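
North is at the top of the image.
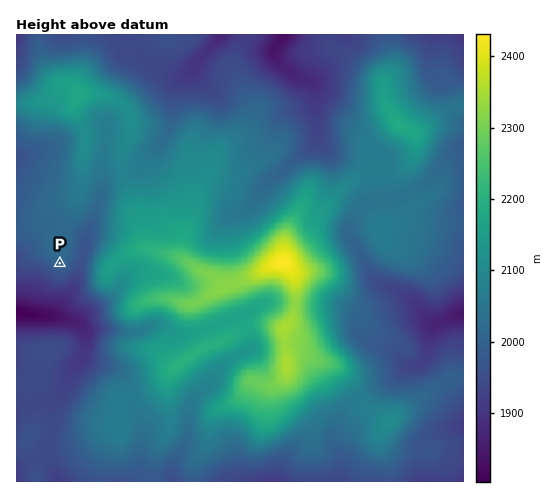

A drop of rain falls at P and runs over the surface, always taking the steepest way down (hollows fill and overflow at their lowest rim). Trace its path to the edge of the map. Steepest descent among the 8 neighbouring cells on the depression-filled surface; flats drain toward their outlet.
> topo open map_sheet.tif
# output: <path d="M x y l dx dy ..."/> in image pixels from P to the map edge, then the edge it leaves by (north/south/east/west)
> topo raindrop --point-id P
<path d="M60 263l0 40-4 6-7 7-13 0-1-1-7 0-1-2-7 0-3-1"/>
exit: west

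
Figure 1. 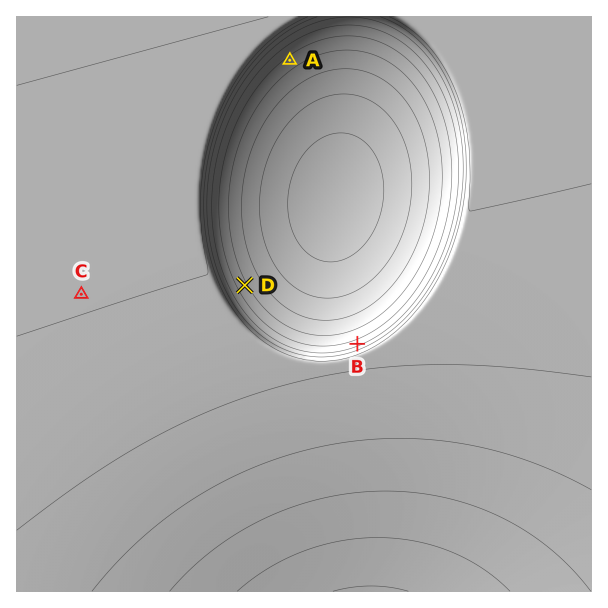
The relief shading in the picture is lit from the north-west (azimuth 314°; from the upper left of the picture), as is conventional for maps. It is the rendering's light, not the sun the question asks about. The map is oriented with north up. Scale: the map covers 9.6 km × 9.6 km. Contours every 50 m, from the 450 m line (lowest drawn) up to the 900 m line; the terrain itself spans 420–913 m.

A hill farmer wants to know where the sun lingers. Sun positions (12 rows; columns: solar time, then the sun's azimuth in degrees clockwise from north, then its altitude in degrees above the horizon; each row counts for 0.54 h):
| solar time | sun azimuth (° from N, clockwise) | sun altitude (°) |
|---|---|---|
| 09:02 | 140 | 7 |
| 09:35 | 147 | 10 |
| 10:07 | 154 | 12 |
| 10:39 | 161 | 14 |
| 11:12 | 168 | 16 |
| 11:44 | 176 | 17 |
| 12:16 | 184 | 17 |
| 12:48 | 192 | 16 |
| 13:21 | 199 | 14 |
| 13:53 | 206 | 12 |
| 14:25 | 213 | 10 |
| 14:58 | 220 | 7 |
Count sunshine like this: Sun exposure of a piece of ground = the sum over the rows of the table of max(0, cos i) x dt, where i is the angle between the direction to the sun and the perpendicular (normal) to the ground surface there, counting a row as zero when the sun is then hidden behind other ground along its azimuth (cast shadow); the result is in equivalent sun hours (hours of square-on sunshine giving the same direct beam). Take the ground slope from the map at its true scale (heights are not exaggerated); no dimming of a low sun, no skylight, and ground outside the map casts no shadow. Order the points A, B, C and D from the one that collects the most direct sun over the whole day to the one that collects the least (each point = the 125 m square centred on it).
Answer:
A > C > D > B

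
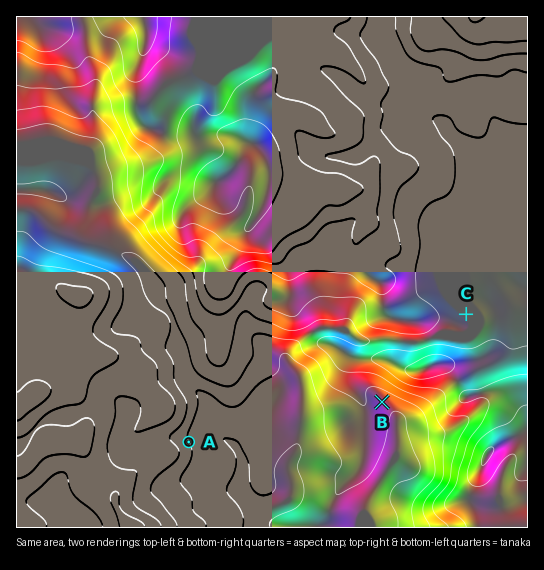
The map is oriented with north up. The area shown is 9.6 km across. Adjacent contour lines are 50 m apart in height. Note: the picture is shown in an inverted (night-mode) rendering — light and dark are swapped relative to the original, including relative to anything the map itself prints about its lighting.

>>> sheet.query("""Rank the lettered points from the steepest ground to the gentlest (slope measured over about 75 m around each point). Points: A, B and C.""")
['A', 'B', 'C']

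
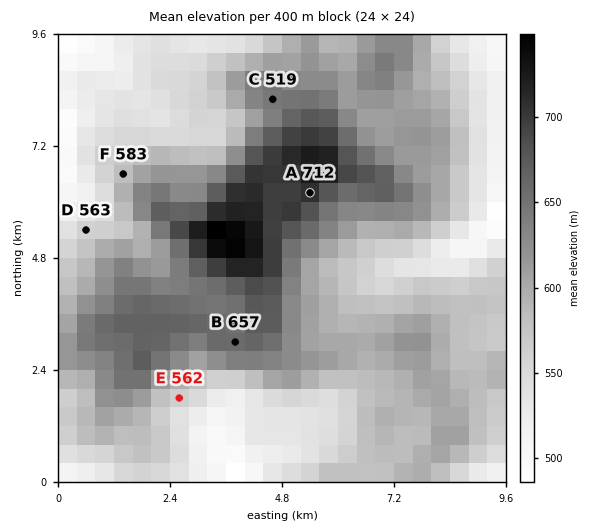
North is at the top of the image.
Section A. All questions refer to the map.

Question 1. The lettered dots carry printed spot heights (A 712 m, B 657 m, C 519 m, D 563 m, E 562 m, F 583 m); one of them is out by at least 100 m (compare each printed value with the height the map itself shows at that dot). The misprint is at C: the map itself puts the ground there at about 644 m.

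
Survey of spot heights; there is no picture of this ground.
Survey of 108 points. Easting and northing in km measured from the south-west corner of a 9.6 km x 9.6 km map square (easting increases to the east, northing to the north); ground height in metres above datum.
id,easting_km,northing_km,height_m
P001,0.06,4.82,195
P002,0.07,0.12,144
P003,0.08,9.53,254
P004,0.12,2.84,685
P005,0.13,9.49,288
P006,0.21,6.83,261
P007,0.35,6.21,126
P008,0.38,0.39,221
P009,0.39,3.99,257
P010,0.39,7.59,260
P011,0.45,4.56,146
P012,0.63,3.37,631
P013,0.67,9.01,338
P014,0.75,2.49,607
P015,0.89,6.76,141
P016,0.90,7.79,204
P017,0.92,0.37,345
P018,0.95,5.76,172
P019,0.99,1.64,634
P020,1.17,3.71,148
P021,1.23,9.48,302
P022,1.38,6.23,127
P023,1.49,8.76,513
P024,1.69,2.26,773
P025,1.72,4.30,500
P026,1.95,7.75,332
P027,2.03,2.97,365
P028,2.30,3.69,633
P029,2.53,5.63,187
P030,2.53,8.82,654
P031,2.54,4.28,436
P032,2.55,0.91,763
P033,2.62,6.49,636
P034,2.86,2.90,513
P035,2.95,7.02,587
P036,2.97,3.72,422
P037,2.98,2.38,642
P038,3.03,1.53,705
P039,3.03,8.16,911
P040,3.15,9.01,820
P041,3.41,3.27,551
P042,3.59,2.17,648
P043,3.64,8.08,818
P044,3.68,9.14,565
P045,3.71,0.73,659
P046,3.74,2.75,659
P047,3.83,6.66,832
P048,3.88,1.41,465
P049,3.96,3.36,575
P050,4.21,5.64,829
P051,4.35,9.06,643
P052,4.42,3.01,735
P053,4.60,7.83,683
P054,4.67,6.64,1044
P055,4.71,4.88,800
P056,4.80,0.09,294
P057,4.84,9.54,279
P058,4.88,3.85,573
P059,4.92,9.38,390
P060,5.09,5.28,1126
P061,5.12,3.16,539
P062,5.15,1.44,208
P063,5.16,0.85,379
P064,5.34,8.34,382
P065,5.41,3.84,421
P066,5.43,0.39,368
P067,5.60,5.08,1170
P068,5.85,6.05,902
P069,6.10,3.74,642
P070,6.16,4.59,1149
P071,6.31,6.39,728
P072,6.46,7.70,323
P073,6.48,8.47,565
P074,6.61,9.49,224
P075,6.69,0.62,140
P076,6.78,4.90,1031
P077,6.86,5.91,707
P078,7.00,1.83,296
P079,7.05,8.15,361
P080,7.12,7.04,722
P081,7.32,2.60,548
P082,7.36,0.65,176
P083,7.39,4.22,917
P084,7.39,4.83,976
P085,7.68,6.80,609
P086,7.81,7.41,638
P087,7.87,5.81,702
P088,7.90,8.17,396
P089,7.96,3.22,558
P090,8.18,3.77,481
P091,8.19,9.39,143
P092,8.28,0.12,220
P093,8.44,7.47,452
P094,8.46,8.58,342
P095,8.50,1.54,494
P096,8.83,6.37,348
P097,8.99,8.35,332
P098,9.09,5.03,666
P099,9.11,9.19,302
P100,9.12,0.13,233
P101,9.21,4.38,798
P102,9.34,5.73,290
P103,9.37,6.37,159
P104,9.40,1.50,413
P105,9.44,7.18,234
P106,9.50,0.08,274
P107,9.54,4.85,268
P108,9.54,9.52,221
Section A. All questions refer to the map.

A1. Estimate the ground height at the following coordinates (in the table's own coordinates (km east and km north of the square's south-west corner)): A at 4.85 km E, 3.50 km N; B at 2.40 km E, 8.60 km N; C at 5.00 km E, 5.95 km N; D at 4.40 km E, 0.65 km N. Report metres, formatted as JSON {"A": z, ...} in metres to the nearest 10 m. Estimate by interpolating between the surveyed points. {"A": 620, "B": 670, "C": 950, "D": 580}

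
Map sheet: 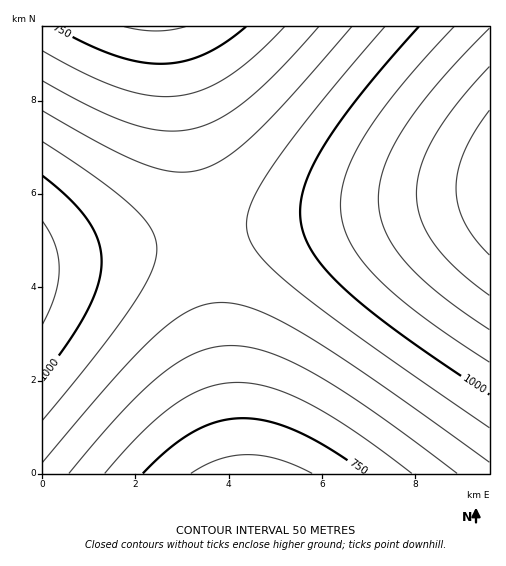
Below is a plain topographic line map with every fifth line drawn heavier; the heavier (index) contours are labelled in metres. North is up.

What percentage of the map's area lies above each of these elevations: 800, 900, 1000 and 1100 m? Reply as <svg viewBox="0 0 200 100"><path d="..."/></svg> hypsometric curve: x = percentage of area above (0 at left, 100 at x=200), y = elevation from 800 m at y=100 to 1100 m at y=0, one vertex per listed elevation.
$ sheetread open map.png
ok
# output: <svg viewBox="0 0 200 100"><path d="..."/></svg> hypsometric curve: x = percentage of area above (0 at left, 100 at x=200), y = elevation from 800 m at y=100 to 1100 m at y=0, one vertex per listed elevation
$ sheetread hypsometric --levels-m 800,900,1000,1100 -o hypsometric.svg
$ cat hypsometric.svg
<svg viewBox="0 0 200 100"><path d="M170 100l-49-33-65-34-35-33"/></svg>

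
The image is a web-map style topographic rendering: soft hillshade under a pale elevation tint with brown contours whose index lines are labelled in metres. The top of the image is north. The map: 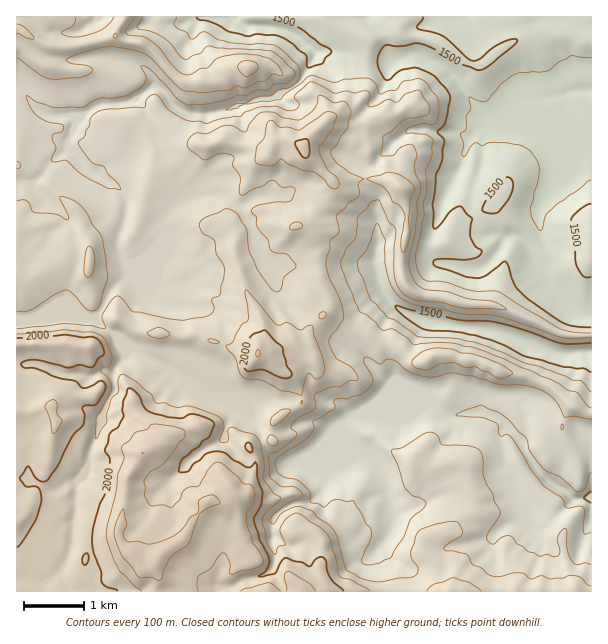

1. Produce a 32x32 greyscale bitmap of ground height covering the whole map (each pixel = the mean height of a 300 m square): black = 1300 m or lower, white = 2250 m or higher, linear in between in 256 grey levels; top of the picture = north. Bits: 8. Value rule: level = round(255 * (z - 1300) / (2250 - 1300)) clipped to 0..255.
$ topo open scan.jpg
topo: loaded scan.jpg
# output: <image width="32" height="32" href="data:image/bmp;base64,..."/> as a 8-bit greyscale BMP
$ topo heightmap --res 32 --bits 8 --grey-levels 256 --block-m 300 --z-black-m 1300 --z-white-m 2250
<image width="32" height="32" href="data:image/bmp;base64,Qk02CAAAAAAAADYEAAAoAAAAIAAAACAAAAABAAgAAAAAAAAEAAATCwAAEwsAAAABAAAAAAAAAAAAAAEBAQACAgIAAwMDAAQEBAAFBQUABgYGAAcHBwAICAgACQkJAAoKCgALCwsADAwMAA0NDQAODg4ADw8PABAQEAAREREAEhISABMTEwAUFBQAFRUVABYWFgAXFxcAGBgYABkZGQAaGhoAGxsbABwcHAAdHR0AHh4eAB8fHwAgICAAISEhACIiIgAjIyMAJCQkACUlJQAmJiYAJycnACgoKAApKSkAKioqACsrKwAsLCwALS0tAC4uLgAvLy8AMDAwADExMQAyMjIAMzMzADQ0NAA1NTUANjY2ADc3NwA4ODgAOTk5ADo6OgA7OzsAPDw8AD09PQA+Pj4APz8/AEBAQABBQUEAQkJCAENDQwBEREQARUVFAEZGRgBHR0cASEhIAElJSQBKSkoAS0tLAExMTABNTU0ATk5OAE9PTwBQUFAAUVFRAFJSUgBTU1MAVFRUAFVVVQBWVlYAV1dXAFhYWABZWVkAWlpaAFtbWwBcXFwAXV1dAF5eXgBfX18AYGBgAGFhYQBiYmIAY2NjAGRkZABlZWUAZmZmAGdnZwBoaGgAaWlpAGpqagBra2sAbGxsAG1tbQBubm4Ab29vAHBwcABxcXEAcnJyAHNzcwB0dHQAdXV1AHZ2dgB3d3cAeHh4AHl5eQB6enoAe3t7AHx8fAB9fX0Afn5+AH9/fwCAgIAAgYGBAIKCggCDg4MAhISEAIWFhQCGhoYAh4eHAIiIiACJiYkAioqKAIuLiwCMjIwAjY2NAI6OjgCPj48AkJCQAJGRkQCSkpIAk5OTAJSUlACVlZUAlpaWAJeXlwCYmJgAmZmZAJqamgCbm5sAnJycAJ2dnQCenp4An5+fAKCgoAChoaEAoqKiAKOjowCkpKQApaWlAKampgCnp6cAqKioAKmpqQCqqqoAq6urAKysrACtra0Arq6uAK+vrwCwsLAAsbGxALKysgCzs7MAtLS0ALW1tQC2trYAt7e3ALi4uAC5ubkAurq6ALu7uwC8vLwAvb29AL6+vgC/v78AwMDAAMHBwQDCwsIAw8PDAMTExADFxcUAxsbGAMfHxwDIyMgAycnJAMrKygDLy8sAzMzMAM3NzQDOzs4Az8/PANDQ0ADR0dEA0tLSANPT0wDU1NQA1dXVANbW1gDX19cA2NjYANnZ2QDa2toA29vbANzc3ADd3d0A3t7eAN/f3wDg4OAA4eHhAOLi4gDj4+MA5OTkAOXl5QDm5uYA5+fnAOjo6ADp6ekA6urqAOvr6wDs7OwA7e3tAO7u7gDv7+8A8PDwAPHx8QDy8vIA8/PzAPT09AD19fUA9vb2APf39wD4+PgA+fn5APr6+gD7+/sA/Pz8AP39/QD+/v4A////ALSytLm6w9nr5tzSzM3P0tvRwaiRioyToqeckJKPj5CKt7Wxur3U8/nu39nV2dK6xL6wf25xfIuRkYd8fnl1dW67t7K1wOb19Pfu39ndyqCss6N4a2J1jIqEeW9xaWZqWsG4srHC7O3r6vLl3t+zlq+pjHltXmWDioh7a2RdYGhUx7qyrbzh6N3b6O/q47iQlIJ0cWdbXm56f35xX1pdWU7Auq+qtdXm0szb6e7pxZyKZmBmYlhkb3N4e2laWlVFRLy+sqauzunVxsPW4s+zdmJWVVlbV296ent3YFhWS1dcvsW+rq7H6OnXvcDFt6x1WFRUVFRedX55enJfV1FhY1/AyMm3qcXa5uLRvKWuopt+X1RUWV9gcGtjYVhRVmdoXMXN1MGlssnOyMfAoJCOn4pxW1VVVFRYWVRTUFJcZmpmxtHSxLasw6yfm5GJiIyYnotwYldUVFRWVlJTWFxkdm/BxcW7u6Stl4+KiYqPmairmIuBcVZUWF5eXWdtbnBlU728u7mxmJGNiouNj6zDw7SoloZuZGuGgX6FinhdSDgyy83P0MaSiI6RkpedsNDCsqiJeXR2enuDe21UOigmKiiaoKaimI2Un5yZmZimuq2moIx+em5eQTs4MSwuPE1KQ4aDgoOFlYqEfn+Fjpuol5SdmXxnTzk5QlFWWV9VOiMdk4uFio2DeXN2eYCJmpaJkJiQcVQ+YHFtaF1aSDEiHiOYlZGWlnxzc3V3fYeYiYWKj4NlSUp5VUY9Njw2JR8lM5STlpqaenNzc3h/ipKEhYeLf2FJUndGODc0LzEiISpAko6RlpB3eHRzeIOLjYSNkpSHcVZTgE5APzUtKSIgLEOQjImNgnZ4d3R8h4uIh5OemYx4XWCAWDc7NTIuIB4vQYeChYV4c3V7dnh9gYKFiYySk4RudIhdMDMzNjEeFyIyfn99c25sdX57eHh7hoeFiJGgk4GIlGcwKC00NSQVFR2CdnBpaW5zfn59fX+MmZedppqEe396XjYhJSwxJRYUFXpwaGhvcXJ7fISRjZKkq7eyi3t7am1kPyEdIiMbFBQUdW5paG90dnd5f4aRi5iqq7Oeg3xuW1E7IBgWFRQUExRxaWdlbHN0c3BjXmJqhId7kqGIeXx0a00lGBQTExMTE21wdHRvbGZpZXp8dGZbVmaBfHdsX2ptSykeGhQTExERc4KHhH97dWeAi5GUl416X1pOUlE7SE00JC0mGhcWExKKlY6FfXZzgIVxfY2Zk3tPMzpBQS8tKykzNTUrJiIaGJualJCNkZGIbVlhWVJQRzIxPEJGOjk2OjQxNDUyLSgpnZSMgHyTf2RYSD8wJysuNUBHRD4+QDYyMC8wMjEsKig="/>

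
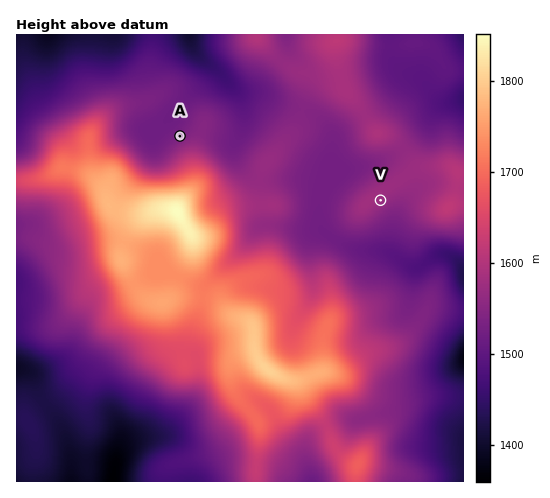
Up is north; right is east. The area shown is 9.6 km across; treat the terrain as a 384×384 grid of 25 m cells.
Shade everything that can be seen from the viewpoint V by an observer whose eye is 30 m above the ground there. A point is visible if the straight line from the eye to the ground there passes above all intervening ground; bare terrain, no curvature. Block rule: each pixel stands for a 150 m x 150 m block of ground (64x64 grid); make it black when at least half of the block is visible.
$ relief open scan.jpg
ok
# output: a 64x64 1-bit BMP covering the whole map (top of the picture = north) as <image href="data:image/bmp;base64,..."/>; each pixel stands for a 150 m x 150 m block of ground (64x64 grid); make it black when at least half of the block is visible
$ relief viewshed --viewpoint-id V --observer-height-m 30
<image width="64" height="64" href="data:image/bmp;base64,Qk0+AgAAAAAAAD4AAAAoAAAAQAAAAEAAAAABAAEAAAAAAAACAAATCwAAEwsAAAIAAAAAAAAA////AAAAAAAAAAAAAAAAAAAAAAAAAAAAAAAAAAAAgAAAAAAAAADwAAAAAAAAAHAAAAAAAAAAcAAAAAAAAAAAAAAAAAAAAAAAAAAAAAAAAAAAAAAAAAAAAAAAAAAAAAAAAAAAAAAAAAAAAAAAAAAAAAAAAAAAAAAAAAAAAAAAAAAAAAAAB8PAAAAAAAAP/8AAAAAAAB4f4AAAAAAAPg/wAAAAAAA+B/4AAAAAAD4B/4AAAAAAPwD/gAAAAAA/gf/AAAAAAH///+AAAAAB////4AAAAwP////wAAADh/H///gAAAPGA+//+AAAAB4D7//4AAAAPw////wAAAA//////AAAAD/////YAAAAP////4AAAAA/////gAAAAD/////AAAAAf//gf8AAAAD//+B/8AAAAP//4H/4AAAB///gf/gAAAH//+B//AAAAf//8H/8AAAA///8P/4AAAB///4f/gAAAD+////+AAAAPh////4AAAA8H////AAAADgP//+IABAAMAf//wAAOAAgA///AAA4AAAD//4AABwAIAH/gAAAHgAQAf+AAAAPgBAA/4AAAAfgAAD/wAAAA/AAAf+AAAAAHAAB/4AAAAAGAAP/gAAAAAIAB/sAAAAAAAA//4AAAAAAAPw/gAQAAAAB/H+ABAAAAAD4f4AIAAAAAHgPgAAAAAAAOACAAA=="/>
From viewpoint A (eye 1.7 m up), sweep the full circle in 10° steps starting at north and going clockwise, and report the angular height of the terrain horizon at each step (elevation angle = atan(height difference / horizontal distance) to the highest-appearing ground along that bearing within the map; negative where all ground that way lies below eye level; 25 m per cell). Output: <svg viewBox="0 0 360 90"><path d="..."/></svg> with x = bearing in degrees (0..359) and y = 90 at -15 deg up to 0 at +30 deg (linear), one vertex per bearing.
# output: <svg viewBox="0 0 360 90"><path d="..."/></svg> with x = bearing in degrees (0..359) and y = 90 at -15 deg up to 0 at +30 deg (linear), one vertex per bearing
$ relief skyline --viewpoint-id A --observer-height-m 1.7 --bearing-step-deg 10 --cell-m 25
<svg viewBox="0 0 360 90"><path d="M0 62l10 1 10 0 10-4 10-2 10 2 10-1 10 0 10-2 10-1 10-2 10-1 10-2 10-1 10-3 10-4 10-2 10-2 10-2 10 1 10 1 10 3 10 3 10 0 10 0 10 3 10 3 10 1 10 2 10 3 10 3 10 1 10 0 10 1 10 0 10 0"/></svg>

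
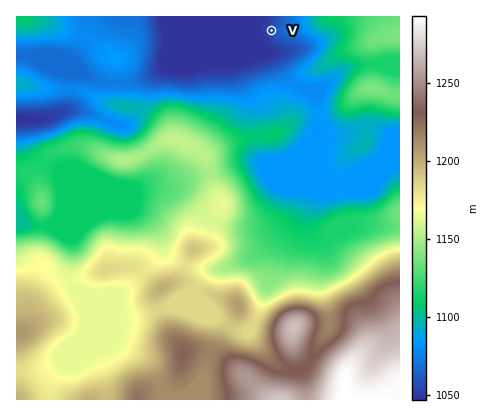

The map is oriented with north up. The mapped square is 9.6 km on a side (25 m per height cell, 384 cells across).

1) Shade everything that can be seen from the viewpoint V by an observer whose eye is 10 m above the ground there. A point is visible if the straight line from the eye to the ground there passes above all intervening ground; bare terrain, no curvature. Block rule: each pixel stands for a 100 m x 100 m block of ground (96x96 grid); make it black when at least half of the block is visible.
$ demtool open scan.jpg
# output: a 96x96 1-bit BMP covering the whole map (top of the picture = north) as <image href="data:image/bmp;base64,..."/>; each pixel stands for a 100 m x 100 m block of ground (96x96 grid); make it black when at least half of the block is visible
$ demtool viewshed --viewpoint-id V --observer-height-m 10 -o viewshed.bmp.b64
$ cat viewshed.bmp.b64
<image width="96" height="96" href="data:image/bmp;base64,Qk2+BAAAAAAAAD4AAAAoAAAAYAAAAGAAAAABAAEAAAAAAIAEAAATCwAAEwsAAAIAAAAAAAAA////AAAAAAAAAAAAAAAAAAAAAAAAAAAAAAAAAwAAAAAAAAAAAAAABwAEAAAAAAAAAAAADwAGAAAAAAAAAAAADwAGAAAAAAAAAAAAHgAHAAAAAAAAAAAAPgAHgAAAAAAAAAAB/gAHwAAAAAAAAAAD/gAH4AAAAAAAAAAD/AAH8AAAAAAAAAAD/AAH+AAAAAAAAAAA/AAD+AAAAAAAAAAAPAAD/AAAAAAAAAAAGAAD/gAAAAAAAAAACAAD/wAAAAAAAAAAAAAB/4AAAAAAAAAAAAAA/+AAAAAAAAAABwAAP/gAAAAAAAAAB/AAH/4AAAAAAAAAB/4AD/8AAAAAAAAAD//gD/8AAAAAAAAAD/////8AAAAAAAAAG/////8AAAAAAAAAcf///8cAAAAAAAAB8H///8cAAAAAAAAH4D///+cAAAAAAAAf4A////8AAAAAAAAP4AAH//8AAAAAAAAPwAAB//8AAAAAAAAHwAAA//8AAAAAAAADgAAAf/8AAAAAAAAAAAAAP/8AAAAAAAAAAAAAH/8AAAAAAAAAAAAAH/8AAAAAAAAAAAAAD/8AAAAAAAAAAAAAD/8AAAAAAAAAAAAAD/8AAAAAAAAAAAAAB/8AAAAAAAAAAAAAA/8AAAAAAAAAAAAAA/8AAAAAAAAAAAAAAf8AAAAAAAAAAAAAAAAAAAAAAAAAAAAAAAAAAAAAAAAAAAAAAAAAAAAAAAAAAAAAAAAAAAAAAAAAAAAAAAAAAAAAAAAAAAAAAAAAAAAAAAAAAAAAAAAAAAAAAAAAwAAAAAAAAAAAAAADwAAAAAAAAAAAAAAPgAAAAAAAAAAAAAAfgAAAAAAAAAAAAAA/gAAAAAAAAAAAAAB/gAAAAAAAAAAAAAB/AAAAAAAAAAAAAAB/AAAAAAAAAAAAAAA+AAAAAAAAAAAAAAA+AAAAAAAAAAAAAAAcAAAAAAAAAAAAAAAcAAAAAAAAAAAAAAAcAAAAAAAAAAAAAAB8AAAAAAAAAAYAAAD8AAAAAAAAAB4AAAP+AAAAAAAAAH4AAA/+AAAAAAAAA/wAAD//gAAAAAAAA/gAAP//8AAAAAAAAAAAAf///8AAAAAAAAAAA/////AAAAAAAAAAA/////gAAAAAAAAAB/////wAAAAAAAAAB/////wAAAAAAAAAB///+D8AAAAAAAAPj///8D+AAAAAAAB/////8D8AYAAAAAP/////8D4AcAAAAB////////wAOAAAAH////////wAPAAAAAH///////gAHwAAAAAf//////gAD4AAAAAf//////gAB4AAAAAf//////4AAAAAAAAf///////AAAAAAAA////////wAAAAAAA////////4AAAAAAB////////+AAAAAAD/////////AAAAAAD//////////AAAAAH//////////gAAAAP///////H//wAIGAf//////////wAf/w///////////wAf/5/H///////wHwAf//8H///////4AgA///8H///////4AAA///8H///////wAAA="/>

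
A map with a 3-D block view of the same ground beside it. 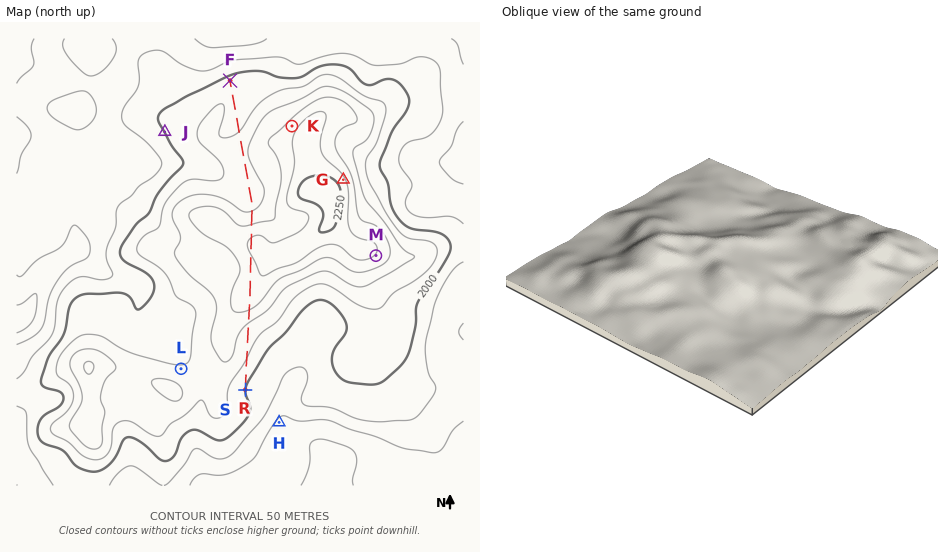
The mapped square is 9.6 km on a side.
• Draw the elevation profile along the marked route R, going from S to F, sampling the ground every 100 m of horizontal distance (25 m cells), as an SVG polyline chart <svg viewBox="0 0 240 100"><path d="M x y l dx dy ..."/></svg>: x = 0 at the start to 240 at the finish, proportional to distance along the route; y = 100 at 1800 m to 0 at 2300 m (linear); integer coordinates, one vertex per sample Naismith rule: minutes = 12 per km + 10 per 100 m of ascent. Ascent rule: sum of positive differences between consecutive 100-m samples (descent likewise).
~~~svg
<svg viewBox="0 0 240 100"><path d="M0 60l4 0 3-1 4-2 3-2 4-2 4-2 3-1 4-2 3-1 4-1 4-1 3-1 4-1 3-2 4-3 4-3 3-4 4-4 3-3 4-1 4 0 3 0 4 1 3 0 4 1 4-1 3-1 4-1 3-2 4-1 4-1 3 1 4 2 3 3 4 4 4 4 3 4 4 3 3 2 4 1 4 1 3 0 4 0 3 0 4 0 4 0 3 0 4 0 3 0 4-1 3 1 4 1 4 1 3 2 4 2 3 2 4 1 4 0 3 1 4 0 3-1 4 0 4-1 3 1 4 1 3 2 3 2"/></svg>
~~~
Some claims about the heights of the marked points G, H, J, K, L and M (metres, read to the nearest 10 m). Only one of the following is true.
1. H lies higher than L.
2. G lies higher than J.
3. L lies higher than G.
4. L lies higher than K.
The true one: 2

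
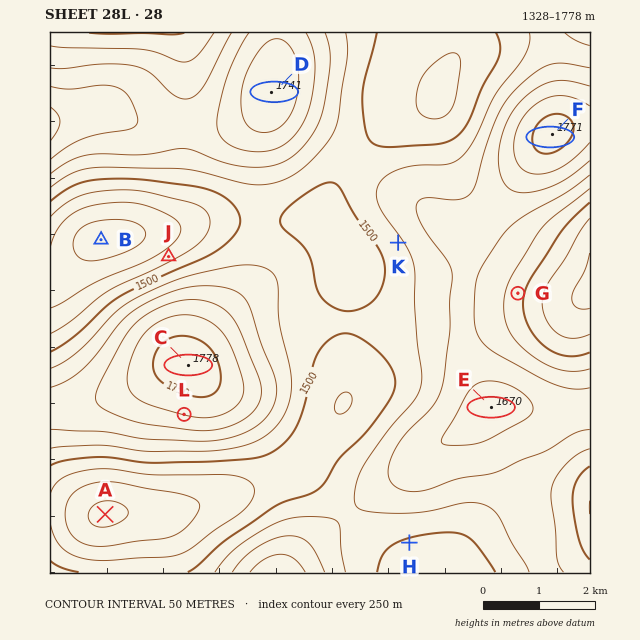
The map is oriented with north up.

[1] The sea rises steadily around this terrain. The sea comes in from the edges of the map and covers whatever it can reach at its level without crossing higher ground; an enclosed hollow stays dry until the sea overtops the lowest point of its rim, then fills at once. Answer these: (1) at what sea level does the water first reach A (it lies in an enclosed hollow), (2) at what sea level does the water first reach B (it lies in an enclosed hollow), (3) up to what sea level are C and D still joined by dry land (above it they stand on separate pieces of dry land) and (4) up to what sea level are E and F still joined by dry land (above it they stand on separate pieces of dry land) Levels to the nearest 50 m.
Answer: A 1450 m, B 1400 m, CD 1500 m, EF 1600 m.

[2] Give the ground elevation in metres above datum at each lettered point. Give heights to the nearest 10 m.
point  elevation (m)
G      1520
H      1490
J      1430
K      1540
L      1700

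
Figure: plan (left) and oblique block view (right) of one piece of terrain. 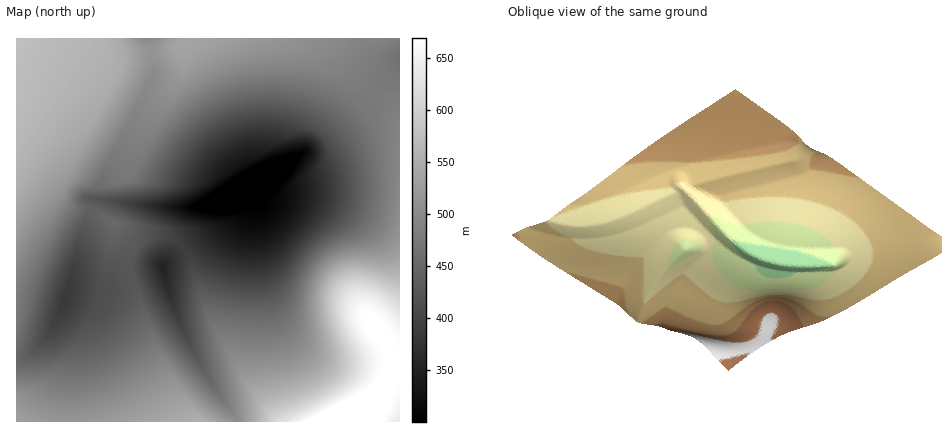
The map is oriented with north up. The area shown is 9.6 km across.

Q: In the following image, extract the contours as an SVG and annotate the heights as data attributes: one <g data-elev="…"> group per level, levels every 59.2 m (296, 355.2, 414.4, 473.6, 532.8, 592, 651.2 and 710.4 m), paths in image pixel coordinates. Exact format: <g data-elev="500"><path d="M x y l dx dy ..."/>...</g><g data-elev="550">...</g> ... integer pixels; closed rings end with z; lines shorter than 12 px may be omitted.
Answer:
<g data-elev="296"><path d="M214 213l-14-3-5-4 41-27 20-12 26-10 12-2 4 1-6 11-9 15-9 10-12 9-10 6-12 4-12 2z"/></g><g data-elev="355.2"><path d="M164 275l-5-9 3-3 3 3 0 8z"/><path d="M246 257l-12-3-11-6-12-8-10-12-29-12-13-8-1-2 24-11 18-9 17-24 9-8 12-6 18-4 18 1 28-6 8 2 6 5 1 8-1 6-6 12 4 12 0 10-1 10-4 8-15 21-18 17-14 6z"/></g><g data-elev="414.4"><path d="M40 344l0-4 4-24 10-32 14-30 8-12 4-2 8 10 6 12 4 25 4 7-1 6-20 24-11 10-14 8z"/><path d="M190 344l-16-16-19-24-10-16-6-16-1-6 1-8 5-10 12-10-1-10-47-28 36-7 20-7 16-26 14-16 16-15 20-10 18-5 20-1 18 3 19 6 19 14 10 12 7 14 4 14 2 14-1 12-3 10-8 12-29 25-24 31-10 8-14 3-16 0-18-4-26-9-4 0-3 10-2 18z"/></g><g data-elev="473.6"><path d="M16 327l4-27 8-22 8-17 36-54 1-9 3-6 4-5 9-3 21-23 6 8 6 3 8 2 4-2 36-46 16-14 16-12 20-10 22-6 22-3 22 0 27 5 25 8 16 9 11 11 9 24 5 32 0 30-6 22-9 12-34 15-16 13-11 18-12 38-8 10-9 4-12 2-46-5-2 1 1 20 7 48 0 4-18-13-48-45-42 26-28 11-20 1-20-5-18 1-14-2"/><path d="M400 85l-10-7-3-6 0-6 3-12 10-11"/></g><g data-elev="532.8"><path d="M217 422l-31-21-49 21"/><path d="M400 255l-6 4-8 1-28-1-12 1-10 4-9 8-7 12-3 14 0 14 4 34-3 13-6 8-12 6-51 13-1 2 1 34"/><path d="M16 222l12-18 12-16 42-40 39-58 10-18 3-14 0-8-7-12"/><path d="M177 38l-6 12 5 7 6 3 29-22"/></g><g data-elev="592"><path d="M400 291l-26-11-13-3-13 1-9 6-6 10-1 14 3 16 11 32 0 8-2 8-7 8-13 10-52 24-3 8"/></g><g data-elev="651.2"><path d="M391 422l8-15"/><path d="M400 326l-14-15-11-9-11-3-8 3-4 8 0 8 4 11 14 27 1 10-2 8-7 10-10 8-55 30"/></g><g data-elev="710.4"><path d="M366 422l-3-8-7-3-14 3-19 8"/></g>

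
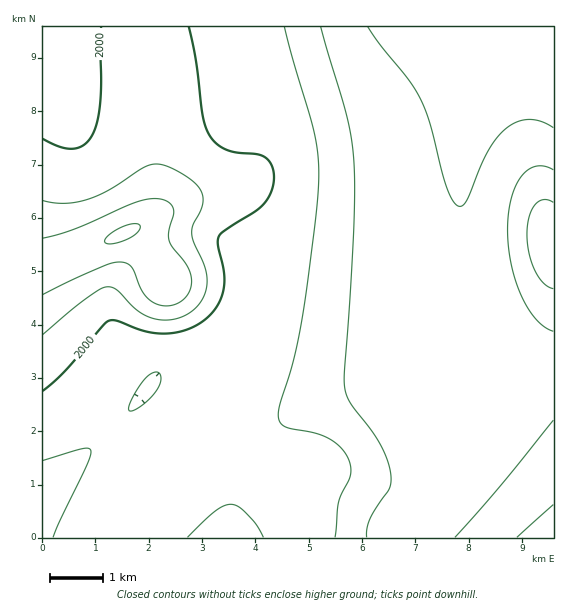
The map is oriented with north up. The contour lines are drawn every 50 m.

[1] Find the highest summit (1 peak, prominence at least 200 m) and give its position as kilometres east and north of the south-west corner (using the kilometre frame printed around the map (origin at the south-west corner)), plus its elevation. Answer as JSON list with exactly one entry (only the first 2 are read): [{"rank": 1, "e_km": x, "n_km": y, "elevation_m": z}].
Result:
[{"rank": 1, "e_km": 1.54, "n_km": 5.71, "elevation_m": 2161}]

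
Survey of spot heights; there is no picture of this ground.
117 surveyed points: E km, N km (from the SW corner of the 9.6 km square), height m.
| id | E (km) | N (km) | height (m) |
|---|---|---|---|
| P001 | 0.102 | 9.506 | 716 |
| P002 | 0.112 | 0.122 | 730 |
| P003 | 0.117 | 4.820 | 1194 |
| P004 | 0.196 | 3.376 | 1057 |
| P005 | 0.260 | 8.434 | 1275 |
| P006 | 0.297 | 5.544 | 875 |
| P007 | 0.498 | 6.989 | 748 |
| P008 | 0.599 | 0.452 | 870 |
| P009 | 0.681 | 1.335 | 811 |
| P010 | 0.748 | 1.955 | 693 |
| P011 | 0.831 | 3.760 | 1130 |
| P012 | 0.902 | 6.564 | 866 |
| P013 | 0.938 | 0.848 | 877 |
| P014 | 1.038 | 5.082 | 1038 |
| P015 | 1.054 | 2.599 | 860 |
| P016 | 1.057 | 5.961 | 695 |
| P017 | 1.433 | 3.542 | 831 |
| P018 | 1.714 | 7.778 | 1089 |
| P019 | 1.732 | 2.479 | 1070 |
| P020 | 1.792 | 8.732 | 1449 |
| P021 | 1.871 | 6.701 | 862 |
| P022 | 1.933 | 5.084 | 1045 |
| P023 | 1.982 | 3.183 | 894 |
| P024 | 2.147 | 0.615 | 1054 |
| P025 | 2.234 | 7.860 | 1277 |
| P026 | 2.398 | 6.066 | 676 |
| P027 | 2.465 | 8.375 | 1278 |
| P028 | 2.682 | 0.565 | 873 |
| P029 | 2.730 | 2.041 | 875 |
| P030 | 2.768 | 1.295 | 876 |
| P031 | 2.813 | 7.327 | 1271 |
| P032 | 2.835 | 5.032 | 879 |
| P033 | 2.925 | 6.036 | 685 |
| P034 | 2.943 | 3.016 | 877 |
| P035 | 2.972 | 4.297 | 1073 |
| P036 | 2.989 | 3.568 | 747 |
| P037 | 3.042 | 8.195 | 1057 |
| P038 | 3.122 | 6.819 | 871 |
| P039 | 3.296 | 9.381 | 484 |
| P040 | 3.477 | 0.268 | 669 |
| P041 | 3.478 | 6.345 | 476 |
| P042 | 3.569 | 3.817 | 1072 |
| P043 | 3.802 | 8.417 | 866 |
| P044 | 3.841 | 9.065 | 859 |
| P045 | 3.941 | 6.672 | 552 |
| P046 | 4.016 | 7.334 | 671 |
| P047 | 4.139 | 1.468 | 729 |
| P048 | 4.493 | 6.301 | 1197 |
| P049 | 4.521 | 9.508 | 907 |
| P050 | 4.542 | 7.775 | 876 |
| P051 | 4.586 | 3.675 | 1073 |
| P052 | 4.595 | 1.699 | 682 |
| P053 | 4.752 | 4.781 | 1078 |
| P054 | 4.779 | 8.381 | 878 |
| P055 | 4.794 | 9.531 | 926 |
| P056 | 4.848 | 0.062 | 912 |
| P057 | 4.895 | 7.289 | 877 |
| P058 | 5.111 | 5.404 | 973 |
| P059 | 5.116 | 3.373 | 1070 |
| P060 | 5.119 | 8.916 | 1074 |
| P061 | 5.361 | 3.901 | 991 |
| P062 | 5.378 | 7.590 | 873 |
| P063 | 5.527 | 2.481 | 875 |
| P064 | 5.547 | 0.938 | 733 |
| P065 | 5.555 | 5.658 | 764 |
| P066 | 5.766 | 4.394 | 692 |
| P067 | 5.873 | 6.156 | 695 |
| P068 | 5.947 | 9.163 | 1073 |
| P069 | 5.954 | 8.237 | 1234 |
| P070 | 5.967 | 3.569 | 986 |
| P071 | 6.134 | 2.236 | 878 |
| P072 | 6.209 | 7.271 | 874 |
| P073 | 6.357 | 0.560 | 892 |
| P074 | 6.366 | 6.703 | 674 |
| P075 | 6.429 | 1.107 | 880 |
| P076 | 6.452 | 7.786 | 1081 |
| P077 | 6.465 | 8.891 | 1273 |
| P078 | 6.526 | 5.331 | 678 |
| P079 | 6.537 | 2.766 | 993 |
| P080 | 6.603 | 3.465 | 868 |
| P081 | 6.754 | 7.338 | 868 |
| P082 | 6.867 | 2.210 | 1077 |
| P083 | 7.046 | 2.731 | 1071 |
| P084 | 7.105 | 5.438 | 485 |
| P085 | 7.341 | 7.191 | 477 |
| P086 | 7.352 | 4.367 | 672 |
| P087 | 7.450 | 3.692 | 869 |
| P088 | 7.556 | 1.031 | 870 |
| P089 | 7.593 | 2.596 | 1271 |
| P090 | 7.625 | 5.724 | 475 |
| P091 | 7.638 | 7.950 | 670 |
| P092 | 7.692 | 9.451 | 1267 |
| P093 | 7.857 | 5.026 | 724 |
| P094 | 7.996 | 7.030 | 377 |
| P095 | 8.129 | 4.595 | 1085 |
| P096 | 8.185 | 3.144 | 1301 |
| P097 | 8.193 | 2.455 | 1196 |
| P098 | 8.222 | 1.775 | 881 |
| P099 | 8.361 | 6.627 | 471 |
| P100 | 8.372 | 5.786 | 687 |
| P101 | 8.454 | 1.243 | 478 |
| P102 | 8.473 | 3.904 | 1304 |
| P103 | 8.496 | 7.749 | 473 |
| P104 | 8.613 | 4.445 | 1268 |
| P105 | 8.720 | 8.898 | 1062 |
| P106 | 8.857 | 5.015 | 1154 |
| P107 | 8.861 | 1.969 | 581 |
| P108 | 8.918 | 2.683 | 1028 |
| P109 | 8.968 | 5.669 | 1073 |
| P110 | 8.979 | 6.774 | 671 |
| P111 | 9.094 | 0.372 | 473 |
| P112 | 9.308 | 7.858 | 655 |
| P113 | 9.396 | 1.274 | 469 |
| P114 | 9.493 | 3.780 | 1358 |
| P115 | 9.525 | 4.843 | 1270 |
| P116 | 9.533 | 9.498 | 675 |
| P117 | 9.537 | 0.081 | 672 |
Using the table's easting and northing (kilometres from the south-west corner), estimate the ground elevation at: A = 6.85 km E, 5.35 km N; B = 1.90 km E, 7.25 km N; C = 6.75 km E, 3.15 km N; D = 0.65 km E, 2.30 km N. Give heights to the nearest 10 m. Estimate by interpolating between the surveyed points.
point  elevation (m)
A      660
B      1070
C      870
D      670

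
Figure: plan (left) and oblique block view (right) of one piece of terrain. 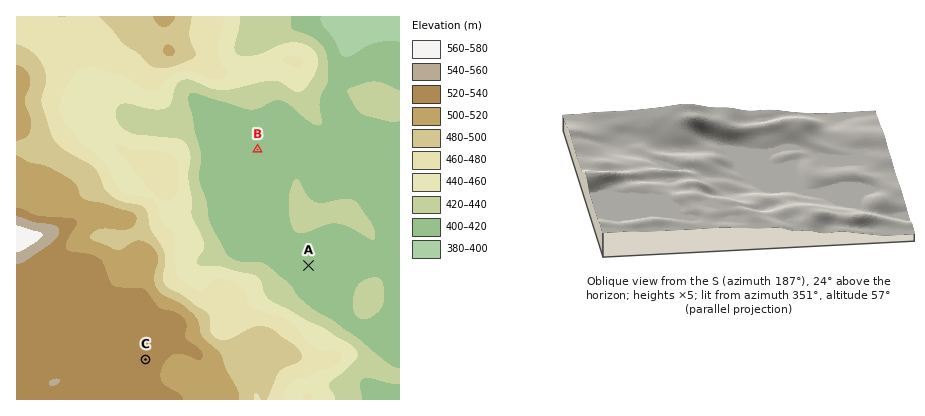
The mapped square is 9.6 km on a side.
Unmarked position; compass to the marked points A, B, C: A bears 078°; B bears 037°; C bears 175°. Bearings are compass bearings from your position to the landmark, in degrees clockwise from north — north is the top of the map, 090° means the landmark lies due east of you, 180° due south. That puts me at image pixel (141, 302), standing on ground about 530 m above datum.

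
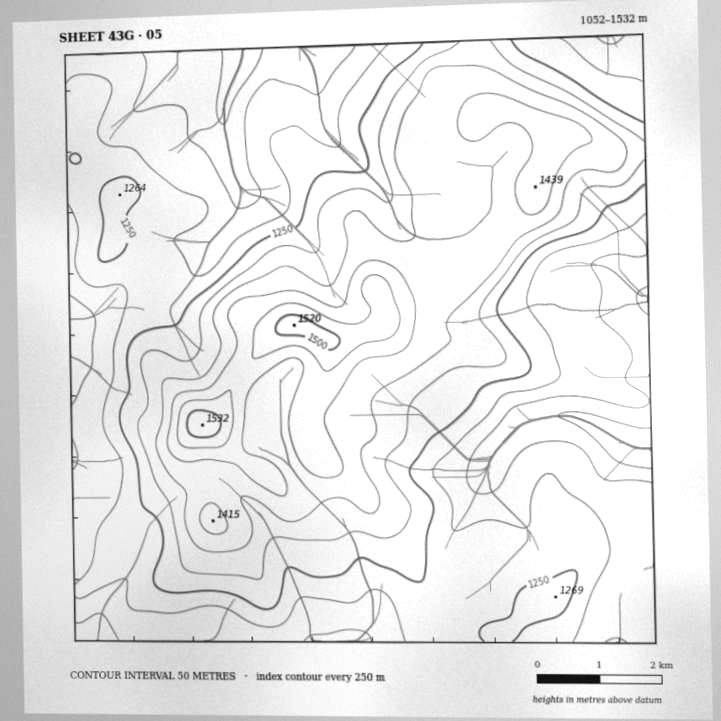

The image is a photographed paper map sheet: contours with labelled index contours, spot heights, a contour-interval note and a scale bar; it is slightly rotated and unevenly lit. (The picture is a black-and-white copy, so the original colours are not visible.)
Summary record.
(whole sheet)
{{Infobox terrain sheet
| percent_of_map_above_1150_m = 90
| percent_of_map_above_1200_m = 69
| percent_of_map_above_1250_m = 47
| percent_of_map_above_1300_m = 35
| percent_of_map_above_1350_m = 25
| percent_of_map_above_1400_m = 9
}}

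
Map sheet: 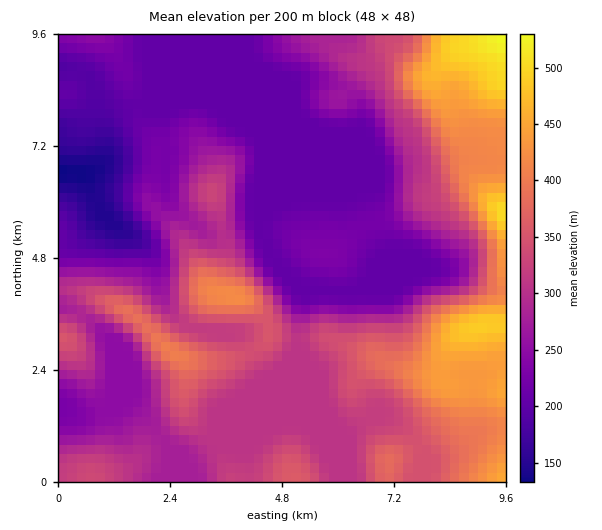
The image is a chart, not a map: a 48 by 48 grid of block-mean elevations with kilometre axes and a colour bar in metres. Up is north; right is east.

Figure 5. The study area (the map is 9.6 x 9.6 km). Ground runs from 130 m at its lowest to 530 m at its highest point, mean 290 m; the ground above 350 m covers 21.6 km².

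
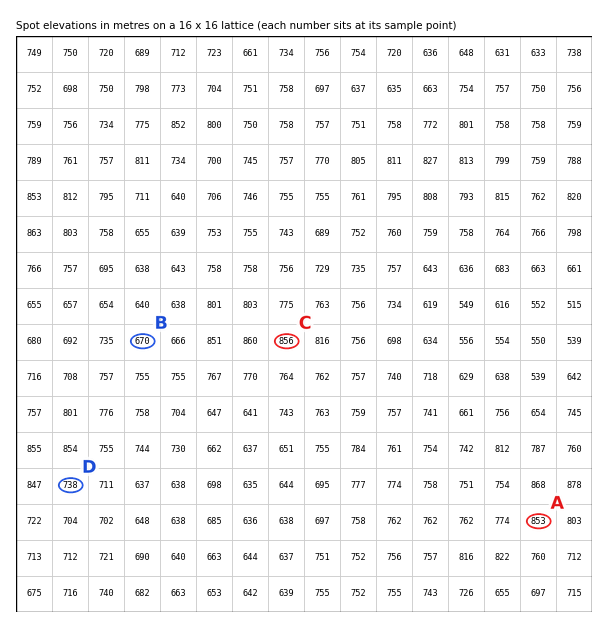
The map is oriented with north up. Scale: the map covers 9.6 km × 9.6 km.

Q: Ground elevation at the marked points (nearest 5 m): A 855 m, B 670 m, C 855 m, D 740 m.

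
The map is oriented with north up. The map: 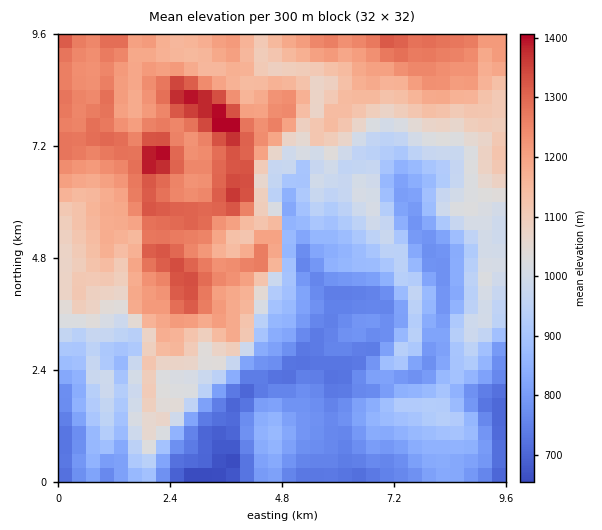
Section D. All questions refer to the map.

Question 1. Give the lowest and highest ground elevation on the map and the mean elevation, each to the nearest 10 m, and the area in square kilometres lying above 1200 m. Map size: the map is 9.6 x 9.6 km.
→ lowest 630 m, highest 1440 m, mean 1020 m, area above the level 21.8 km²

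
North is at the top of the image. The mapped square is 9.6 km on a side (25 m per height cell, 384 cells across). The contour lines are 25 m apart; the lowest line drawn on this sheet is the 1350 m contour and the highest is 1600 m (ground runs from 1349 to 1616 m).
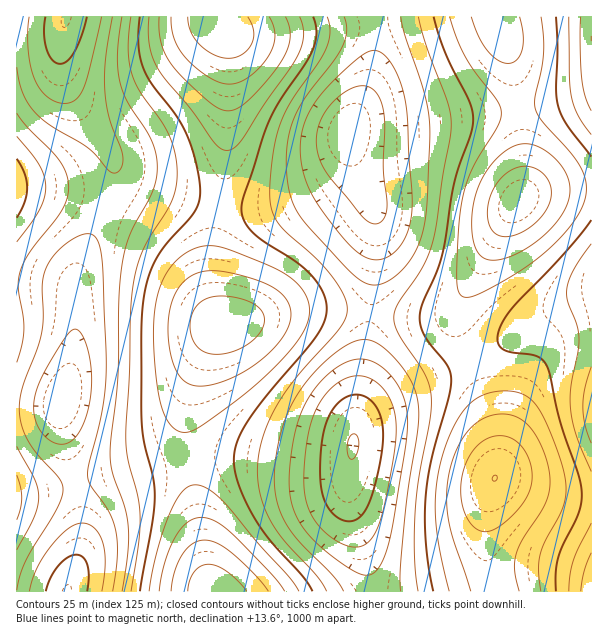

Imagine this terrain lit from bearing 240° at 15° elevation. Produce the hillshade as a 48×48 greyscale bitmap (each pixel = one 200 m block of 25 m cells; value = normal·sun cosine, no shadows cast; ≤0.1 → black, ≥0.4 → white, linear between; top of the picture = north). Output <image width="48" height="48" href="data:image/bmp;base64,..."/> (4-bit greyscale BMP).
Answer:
<image width="48" height="48" href="data:image/bmp;base64,Qk32BAAAAAAAAHYAAAAoAAAAMAAAADAAAAABAAQAAAAAAIAEAAATCwAAEwsAABAAAAAAAAAAAAAAABEREQAiIiIAMzMzAERERABVVVUAZmZmAHd3dwCIiIgAmZmZAKqqqgC7u7sAzMzMAN3d3QDu7u4A////AEVnms3u7cupdlQyISI0Z5rMzMuodlRDM0Vnir3u7cuodUMiESI0aJvM3MqYdlVERFVnirze7cuXZTIhESI1aKvN3LqYdlVVRFVnirze7cqXVDIhESJFeKzd3MqYdmZVVVVnibzd3bqHVDIhEiNGebzd3cuYd2ZmVVVnibzd3LqGVDIiIjRWirze3cuph3ZmVVVWiazN3LmGVDMiIzRXir3u7cuph3ZlVUVWeavMy6mHVUMzM0Rnms3u7cuph2ZVVERWeavMy6mHZURDM0Vnms3u7cuph2VURDRWeavMu6mHZVVEREVnms3u7cuodlVDMzNGeavMu6mHZlVUREVnms3u7cuYdlQzIjNGiavMuqmHdmVUREVnms3u3cqYdUMyIjNWirzMuqmId2ZVREVnms3d3LqXZUMiITRXirzMu6mId3ZVREVnm83d3LqHZUMyIjRXmrzMy6mYh3ZlREVom83d3LmHZVQyIkRnmszcy6mYiHdlVVVom83dy6mHZlRDM0Vnm8zdy7qZiIdmVVZ4q83dy6mHdmVUREVnms3dzLqpmId2ZVZ4q83dy6mHd2ZVRFVnms3d3LupmYh2ZmZ5q83cupiHd3ZlVVVnirzd3MuqmYh3ZmZ4q8zMupiHd3d2VVVnirzd3cuqmYh2ZmZ4mrzLuph3d3d2ZVVWibzd3cupmId2ZVZniau7qZh3d3d2ZVVWibzd3MupiHdmVVVmeaqqqZh3d3d2ZVVWiazd3LqZh3ZlVURWeJmqqZiHd3d2ZVVmiazNzLqYd2ZVVERFZ4mqqZiId3d2ZlVniavMy6mHdmVVRENEVniaqqmYiHd2ZmZniavMu6mHZlVURDNEVniaq6qZiHd2ZmZniau7uqmHZlVURDNEVniqu7upmId2ZmZ3iZqrqpmHZlVVREREVnmrzMu6mId2ZmZ3iJqqqpmHdmVVRERFVomrzMy7qYd2ZmZneImaqpmId2ZVVERVZ4m8zdzLqYdmZmZmd4iZmqmYh3ZVVUVWZ4q83d3LqYdmVVVWZ3iJmqqpiHZVVFVWeJq8zdzLqHZlVUVVZneJmqqqmHZVREVmeJq8zMy6mHZURERFVneJqru6mHZUREVniZq7zMy6mHVURDRFVneJq7u7qXZUREVniaq7vLu6mGVEMzNFVniZq8zLqXZUNEVniaq7u7uql2VDMzNFZniau8zLqXZUNEVomaq7u7uqmGVDMzNFZ4mrvMzLqXZUREV4mqu7u7uqmHVDMzRWeJqrzMzLqYZURFZ4mqu7u7uqmHZEMzRWeaq8zd3MuYdlRFZ4mqu7u7u6mHZUMzRWiavM3d3MuodlVVZ4mqu7zMu7qXZTMzRXirzN3d3MupdlVVZ4mau8zMy7qHZDMjRXirzd3d3LupdmVVVniau8zMy7mHVDMjRXms3e7d3LqYdlVEVWeau8zMy6mGVDIjRXms3e7tzLqYdlRERWeJq8zMy6l2UzIjRXms3u7ty6mHZUQzNFaJq8zMuph1QzIjRXis3u7ty6l2VEMzNFaJrM3MuphlQzMw=="/>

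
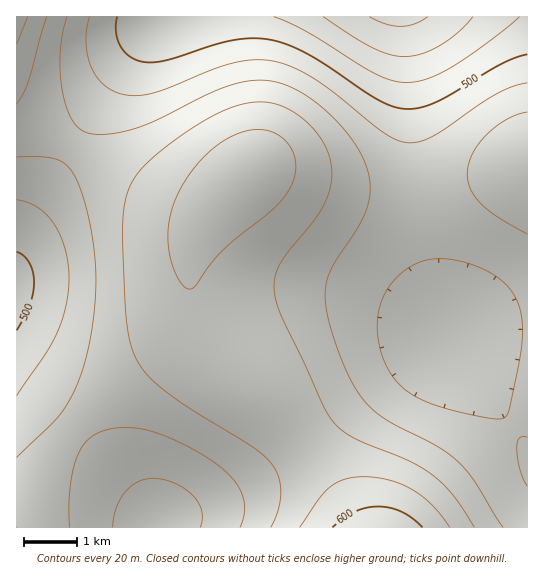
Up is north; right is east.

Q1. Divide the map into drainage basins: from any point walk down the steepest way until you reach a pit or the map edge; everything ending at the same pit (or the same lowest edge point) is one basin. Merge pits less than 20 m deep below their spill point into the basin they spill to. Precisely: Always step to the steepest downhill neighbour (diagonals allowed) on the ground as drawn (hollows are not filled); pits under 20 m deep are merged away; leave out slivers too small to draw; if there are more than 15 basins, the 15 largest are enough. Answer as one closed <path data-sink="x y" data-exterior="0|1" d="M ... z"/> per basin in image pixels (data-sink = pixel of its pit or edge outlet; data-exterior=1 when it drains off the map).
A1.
<path data-sink="442 341" data-exterior="0" d="M527 167l-65 18-59 10-24 0-41-6-68-18-17-2-16 12-21 22-19 30-8 29 0 23 6 22 9 20 21 30 42 41 32 39 42 60 18 31 169-1z"/><path data-sink="399 17" data-exterior="1" d="M527 16l-510 0-1 89 23 20 44 28 63 36 19 10 24 8 14 0 10-4 40-34 17 2 56 16 37 6 40 2 34-4 30-7 61-18z"/><path data-sink="17 289" data-exterior="1" d="M17 105l0 415 32-62 32-40 38-33 67-48 13-12 0-8-7-18-3-14 2-31 10-29 10-15 14-16-2-1-10 10-10 4-14 0-24-8-102-58-29-20z"/><path data-sink="157 523" data-exterior="0" d="M199 317l0 8-6 7-87 64-38 37-32 48-19 36 0 11 342-1-18-30-42-60-32-39-48-49z"/>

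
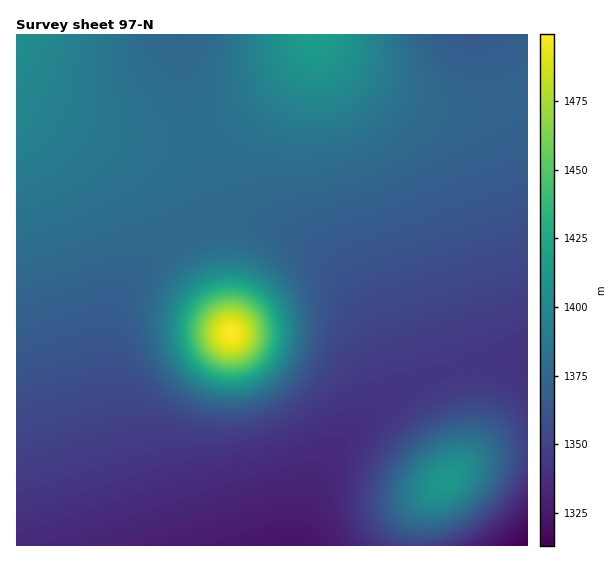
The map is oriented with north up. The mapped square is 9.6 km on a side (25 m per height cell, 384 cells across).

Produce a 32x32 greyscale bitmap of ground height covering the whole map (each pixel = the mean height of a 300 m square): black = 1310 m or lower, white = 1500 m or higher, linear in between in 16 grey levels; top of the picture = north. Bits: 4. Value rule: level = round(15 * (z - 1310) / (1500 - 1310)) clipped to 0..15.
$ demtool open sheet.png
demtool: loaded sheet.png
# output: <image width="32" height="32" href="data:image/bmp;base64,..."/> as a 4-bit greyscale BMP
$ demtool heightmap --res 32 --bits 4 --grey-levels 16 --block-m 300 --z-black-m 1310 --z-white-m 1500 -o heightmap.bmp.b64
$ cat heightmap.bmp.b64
<image width="32" height="32" href="data:image/bmp;base64,Qk12AgAAAAAAAHYAAAAoAAAAIAAAACAAAAABAAQAAAAAAAACAAATCwAAEwsAABAAAAAAAAAAAAAAABEREQAiIiIAMzMzAERERABVVVUAZmZmAHd3dwCIiIgAmZmZAKqqqgC7u7sAzMzMAN3d3QDu7u4A////ACIiIiIiEREREREiM0RDIhEiIiIiIiIhERESIzRWVUMhIiIiIiIiIiIhIiNFZ3ZUMjMyIiIiIiIiIiIjRWeIdUIzMzMiIiIiIiIiIzVniHZDMzMzMzMiIiIiIiI0Vnd2UzMzMzMzMzMyIiIiM0VmZUMzMzMzMzMzMzMiIiM0RVVDRDMzMzNERUQzMyIjMzREM0RERDREVmZlRDMzMzMzMzNERERERWiZl2RDMzMzMzMyRERERFaKvLl1QzMzMzMzMkRERERXm97bhkQzMzMzMzNVRERFV5zv65ZUMzMzMzMzVVVUVVeb3tuGVEMzMzMzM1VVVVVWibupdlRERDMzMzNVVVVVVniJh2VEREREQzMzVVVVVVVmd3ZVREREREREM2VVVVVVVmZlVVRERERERERmZlVVVVVVVVVVREREREREZmZmVVVVVVVVVVVURERERGZmZmZVVVVVVVVVVVVERERmZmZmZlVVVVVVVVVVVUREZmZmZmZmVVVVVVVVVVVVVHZmZmZmZmZmZmZlVVVVVVV3ZmZmZmZmZmZmZmVVVVVVd3ZmZmZmZmZmZmZmVVVVVXd2ZmZmZmZmd3d2ZmVVVVV3dmZmZVZmZ3d3d2ZlVVVVd3dmZlVVZmd4iHd2ZVVVVXd3ZmZVVWZniIiHdmVVVVV3d2ZlVVVWZ4iIh3ZVVERV"/>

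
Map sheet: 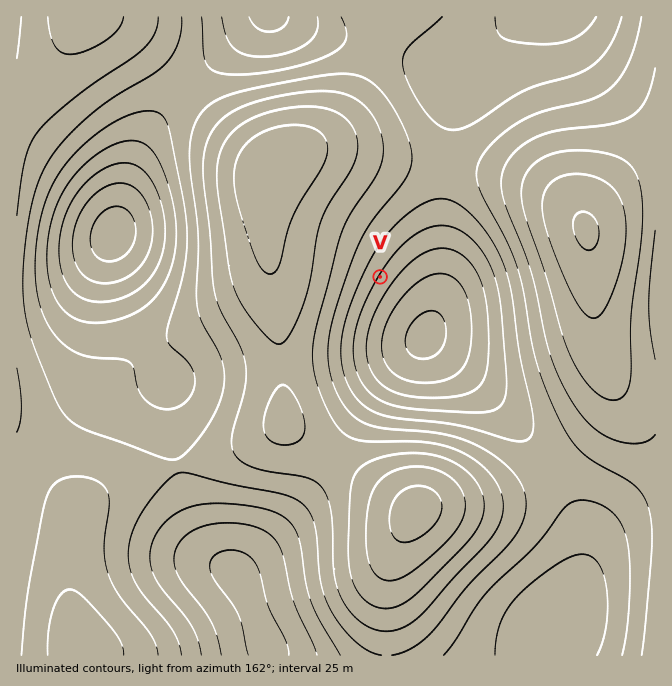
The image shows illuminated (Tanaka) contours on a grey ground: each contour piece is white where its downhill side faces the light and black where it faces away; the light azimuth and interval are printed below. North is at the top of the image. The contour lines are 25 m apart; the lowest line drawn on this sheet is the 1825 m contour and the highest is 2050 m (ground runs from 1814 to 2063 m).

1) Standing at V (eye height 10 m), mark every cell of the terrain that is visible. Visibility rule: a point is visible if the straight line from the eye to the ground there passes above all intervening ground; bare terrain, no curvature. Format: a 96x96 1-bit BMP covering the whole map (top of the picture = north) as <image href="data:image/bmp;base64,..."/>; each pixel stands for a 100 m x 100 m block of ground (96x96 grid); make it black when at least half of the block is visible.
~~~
<image width="96" height="96" href="data:image/bmp;base64,Qk2+BAAAAAAAAD4AAAAoAAAAYAAAAGAAAAABAAEAAAAAAIAEAAATCwAAEwsAAAIAAAAAAAAA////AAAAAAAAAAAAAAAAAAAAAACAAAAAAAAAAAAAAACAAAAAAAAAAAAAAACAAAAACAAAAAAAAADAAAAADAAAAAAAAADAAAAADAAAAAAAAADAAAAADAAAAAAAAADgAAAADAAAAAAAAADgAAAAHAAAAAAAAADgAAAAHgAAAAAAAADwAAAAHgAAAAAAAADwAAAAPgAAAAAAAADwAAAAfgAAAAAAAAD4AAAB/gAAAAAAAADwAAAH/gAAAAAAAADwAAAf/gAAAAAAAADwAAB//wAAAAAAAADgAAH//wAAAAAAAADAAAP//wAAAAAAAADAAAf//wAAAAAAAACAAA///gAAAAAAAAAAAB///gAAAAAAAAAAAB///gAAAAAAAAAAAB///gAAAAAAAAAAAB///AAAAAAAAAAAAA///AAAAAAAAAAAAA///AAAAAAAAAAAAAf//AAAAAAAAAAAAAP/+AAAAAAAAAAAAAP/+AAAAAAAAAAAAAH/+AAAAAAAAAAAAAD/+AAAAAAAAAAAAAD/+AAAAAAAAAAAAAD//AAAAAAAAAAAAAD//AAAAAAAAAAAAAD//AAAAAAAAAAAAAD//AAAAAAAAAAAAAH//gAAAAAAAAAAAAH//gAAAAAAAAAAAAP//wAAAAAAAAAAAAP//wAAAAAAAAAAAAf//wAAAAAAAAAAAA///4AAAAAAAAAAB////4AAAAAAAAAAB////8AAAAAAAAAAD////+AAAAAAAAAAD////+AAAAAAAAAAB/////AAAAAAAAAAB/////AAAAAAAAAAB/////gAAAAAAAAAB/////wPAAAAAAAAB/////4fgAAAAAAAB///////wAAAAAAAA///////4AAAAAAAA///////4AAAAAAAA///////4AAAAAAAA///////4AAAAAAAA///////8AAAAAAAA///////4AAAAAAAA///////4AAAAAAAAf//////4AAAAAAAAf//////4AAAAAAAAf//////4AAAAAAAAf//////4AAAAAAAAf//////4AAAAAAAAP//////4AAAAAAAAP//////4AAAAAAAAP//////8AAAAAAAAH//////+AAAAAAAAH//////+AAAAAAAAH///////AAAAAAAAH///////gAAAAAAAD///////wAAAAAAAD///////4AAAAAAAD///////8AAAAAAAD///////+AAAAAAAB////////AAAAAAAB////////wAAAAAAB////////4AAAAAAA////////8AAAAAAA////////+AAAAAAAf////////AAAAAAAP////////wAAAAAAP////////4AAAAAAH////////+AAAAAAD/////////gAAAAAB/////////wAAAAAAf////////8AAAAAAP////////+AAAAAAH/////////AAAAAAD////4A///wAAAAAB////AAf//wAAAAAA///8AAf//wAAAAAAf//wAAf//gAAAAAAP//AAAf//gAAAAAAH/8AAAP//AA="/>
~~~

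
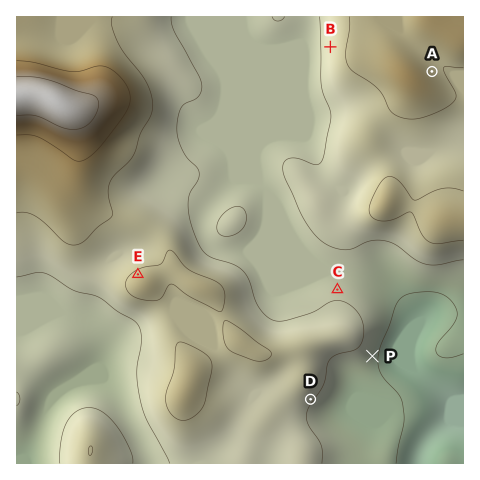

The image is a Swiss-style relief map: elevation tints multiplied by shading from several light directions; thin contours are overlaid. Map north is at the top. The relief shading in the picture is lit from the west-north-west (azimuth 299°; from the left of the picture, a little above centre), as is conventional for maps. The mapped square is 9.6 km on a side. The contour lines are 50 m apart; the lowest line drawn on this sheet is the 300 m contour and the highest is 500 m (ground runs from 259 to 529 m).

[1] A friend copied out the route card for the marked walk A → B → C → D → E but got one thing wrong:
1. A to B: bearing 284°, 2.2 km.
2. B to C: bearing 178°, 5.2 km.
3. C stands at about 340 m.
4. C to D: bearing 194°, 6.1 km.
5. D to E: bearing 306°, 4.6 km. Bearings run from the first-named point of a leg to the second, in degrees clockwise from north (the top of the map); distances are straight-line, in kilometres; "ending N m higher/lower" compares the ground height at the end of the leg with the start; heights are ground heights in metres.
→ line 4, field distance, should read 2.4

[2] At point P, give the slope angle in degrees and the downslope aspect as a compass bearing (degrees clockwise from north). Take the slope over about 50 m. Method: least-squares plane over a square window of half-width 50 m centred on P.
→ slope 6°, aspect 107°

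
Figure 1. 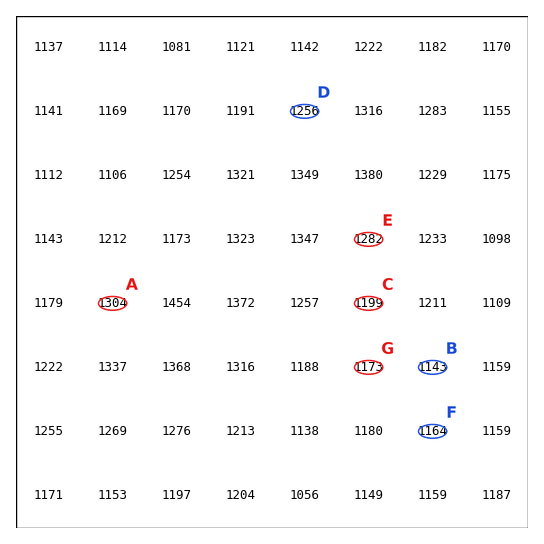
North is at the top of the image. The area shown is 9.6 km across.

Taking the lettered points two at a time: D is below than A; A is above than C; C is above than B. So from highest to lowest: A D C B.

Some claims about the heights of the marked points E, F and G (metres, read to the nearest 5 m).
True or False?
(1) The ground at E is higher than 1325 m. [False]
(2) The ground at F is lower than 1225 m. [True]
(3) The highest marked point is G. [False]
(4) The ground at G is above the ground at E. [False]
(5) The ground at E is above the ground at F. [True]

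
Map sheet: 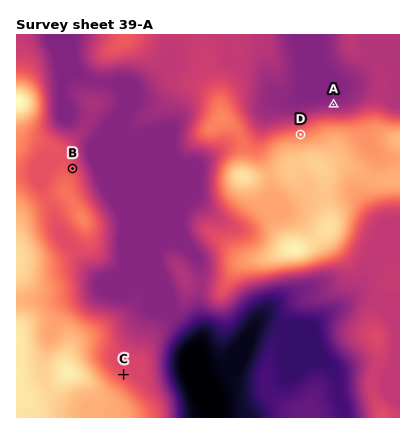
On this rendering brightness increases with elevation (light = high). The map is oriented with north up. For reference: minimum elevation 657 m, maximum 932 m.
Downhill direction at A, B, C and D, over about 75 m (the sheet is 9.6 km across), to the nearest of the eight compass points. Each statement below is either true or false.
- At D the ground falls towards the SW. false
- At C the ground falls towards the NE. true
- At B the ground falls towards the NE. true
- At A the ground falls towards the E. false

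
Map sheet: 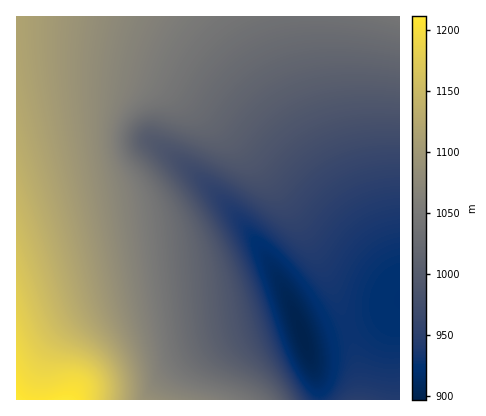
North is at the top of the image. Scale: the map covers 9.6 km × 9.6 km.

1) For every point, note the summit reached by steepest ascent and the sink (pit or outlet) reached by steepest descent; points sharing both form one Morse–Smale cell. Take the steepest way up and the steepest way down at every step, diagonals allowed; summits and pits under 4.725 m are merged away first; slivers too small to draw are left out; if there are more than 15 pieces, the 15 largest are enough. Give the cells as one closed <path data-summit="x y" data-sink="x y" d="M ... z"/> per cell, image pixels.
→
<path data-summit="16 400" data-sink="302 336" d="M92 66l-40 0-36 6 0 328 304 0-2-18-14-40 44-12 0-2-23-58-18-36-21-34-28-36-22-24-46-40-20-13-22-10-30-8z"/><path data-summit="16 400" data-sink="400 300" d="M310 16l-294 0 0 54 36-4 40 0 36 5 20 6 22 10 32 22 49 47 35 44 26 44 21 44 14 38 3 3 24-9 20-12 6-6 0-20-45-92-22-52-18-66z"/><path data-summit="400 16" data-sink="400 300" d="M400 16l-90 0 5 56 18 66 22 52 45 92z"/><path data-summit="358 400" data-sink="400 300" d="M400 303l-18 13-34 14 10 38 2 32 40 0z"/><path data-summit="358 400" data-sink="302 336" d="M348 330l-44 12 14 40 2 18 39 0-1-32z"/>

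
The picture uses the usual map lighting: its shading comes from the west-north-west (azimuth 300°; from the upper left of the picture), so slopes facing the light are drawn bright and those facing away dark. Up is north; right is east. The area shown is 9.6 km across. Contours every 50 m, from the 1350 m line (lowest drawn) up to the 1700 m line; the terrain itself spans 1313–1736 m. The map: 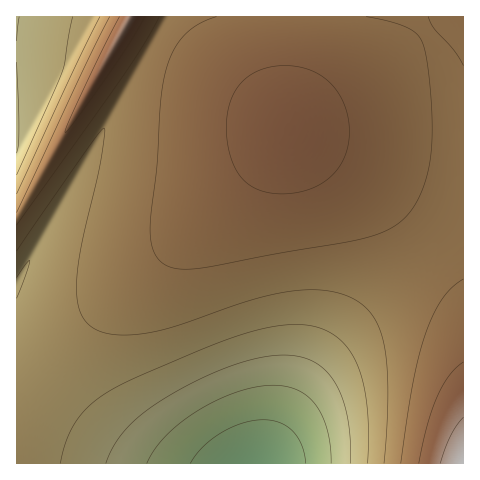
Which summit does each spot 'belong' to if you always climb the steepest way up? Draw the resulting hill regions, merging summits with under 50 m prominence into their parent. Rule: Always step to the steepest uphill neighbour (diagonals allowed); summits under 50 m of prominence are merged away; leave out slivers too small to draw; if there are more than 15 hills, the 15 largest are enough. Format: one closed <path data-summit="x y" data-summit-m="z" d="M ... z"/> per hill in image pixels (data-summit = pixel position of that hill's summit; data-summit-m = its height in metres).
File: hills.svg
<path data-summit="291 130" data-summit-m="1670" d="M463 16l-295 0-152 268 0 84 32 27 47 35 35 22 21 11 111 1 48-87 24-34 55-56 57-53 9-15 9-2z"/><path data-summit="463 463" data-summit-m="1736" d="M463 218l-8 1-9 15-57 53-55 56-34 52-37 69 201-1z"/><path data-summit="130 17" data-summit-m="1695" d="M167 16l-151 1 1 266z"/>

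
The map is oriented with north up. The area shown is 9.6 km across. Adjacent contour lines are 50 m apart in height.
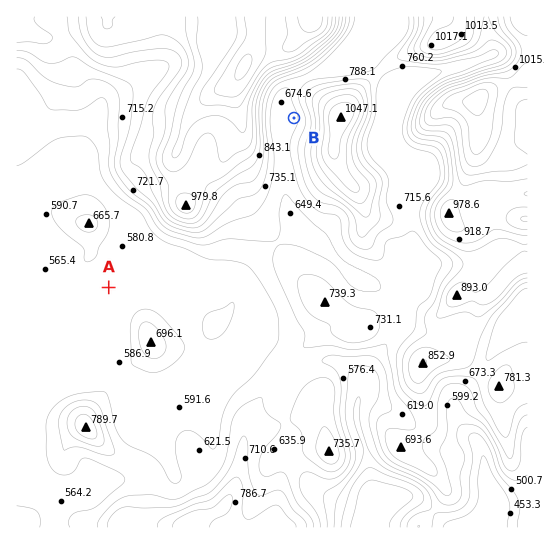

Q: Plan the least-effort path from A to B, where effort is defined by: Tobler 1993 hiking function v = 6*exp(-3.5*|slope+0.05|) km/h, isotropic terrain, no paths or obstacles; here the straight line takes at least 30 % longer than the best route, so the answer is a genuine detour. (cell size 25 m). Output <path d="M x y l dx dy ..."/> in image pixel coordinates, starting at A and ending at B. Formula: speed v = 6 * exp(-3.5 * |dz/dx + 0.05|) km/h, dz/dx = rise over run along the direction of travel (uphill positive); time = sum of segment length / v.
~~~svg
<path d="M109 287l77-38 13 0 16-8 11-11 21-11 18-17 14-29 0-23 15-29 0-3"/>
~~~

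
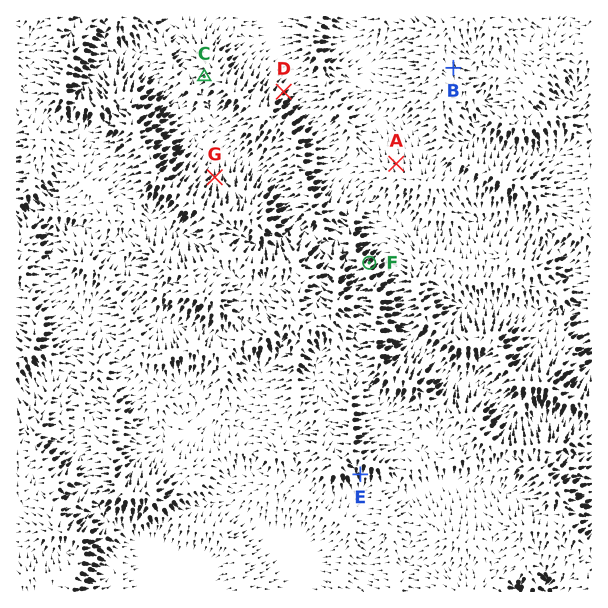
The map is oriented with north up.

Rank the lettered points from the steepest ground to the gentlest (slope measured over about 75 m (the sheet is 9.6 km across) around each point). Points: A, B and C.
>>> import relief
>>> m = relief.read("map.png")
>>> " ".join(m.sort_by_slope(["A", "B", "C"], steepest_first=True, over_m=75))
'C A B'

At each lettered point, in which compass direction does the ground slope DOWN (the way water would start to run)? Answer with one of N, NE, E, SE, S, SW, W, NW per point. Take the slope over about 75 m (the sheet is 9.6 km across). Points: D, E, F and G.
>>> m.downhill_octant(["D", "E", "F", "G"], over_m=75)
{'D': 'NE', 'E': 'S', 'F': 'NE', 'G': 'N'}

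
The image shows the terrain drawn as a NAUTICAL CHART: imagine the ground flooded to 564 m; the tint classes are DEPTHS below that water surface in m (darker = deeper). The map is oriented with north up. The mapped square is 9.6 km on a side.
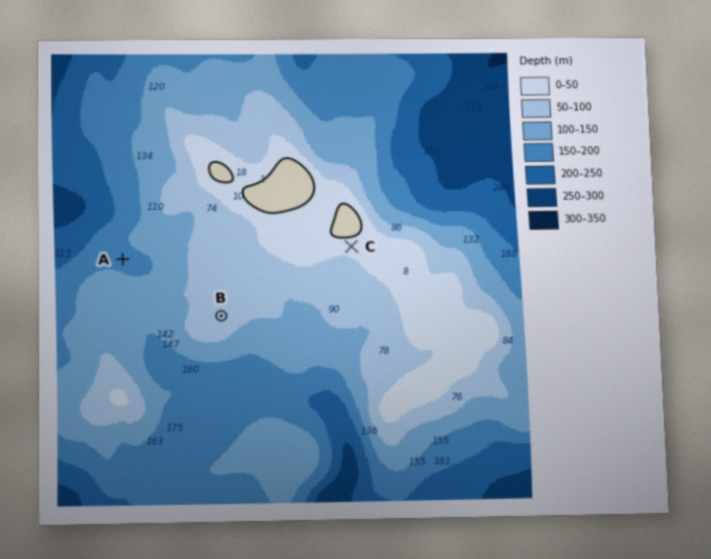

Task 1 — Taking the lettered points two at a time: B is higher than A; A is lower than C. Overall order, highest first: C B A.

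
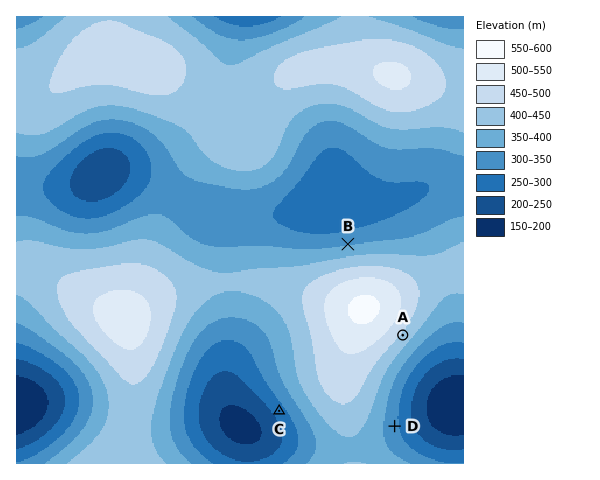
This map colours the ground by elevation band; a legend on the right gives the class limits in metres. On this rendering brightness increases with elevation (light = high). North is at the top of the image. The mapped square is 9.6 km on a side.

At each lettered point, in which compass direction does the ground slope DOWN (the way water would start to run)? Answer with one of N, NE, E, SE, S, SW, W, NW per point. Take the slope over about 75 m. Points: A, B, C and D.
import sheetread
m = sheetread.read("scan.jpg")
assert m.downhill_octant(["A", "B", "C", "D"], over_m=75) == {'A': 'SE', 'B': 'N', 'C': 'SW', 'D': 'E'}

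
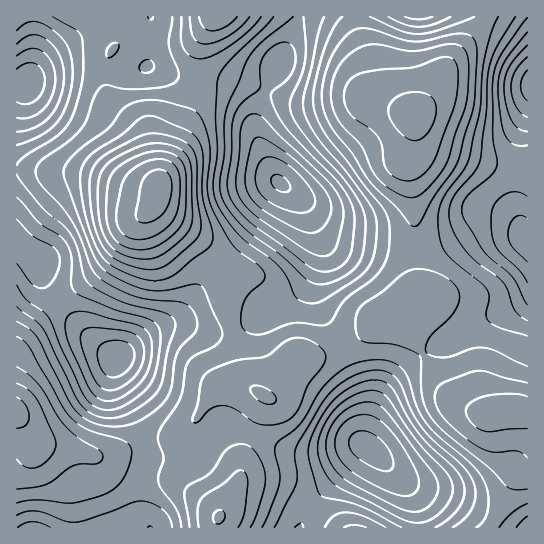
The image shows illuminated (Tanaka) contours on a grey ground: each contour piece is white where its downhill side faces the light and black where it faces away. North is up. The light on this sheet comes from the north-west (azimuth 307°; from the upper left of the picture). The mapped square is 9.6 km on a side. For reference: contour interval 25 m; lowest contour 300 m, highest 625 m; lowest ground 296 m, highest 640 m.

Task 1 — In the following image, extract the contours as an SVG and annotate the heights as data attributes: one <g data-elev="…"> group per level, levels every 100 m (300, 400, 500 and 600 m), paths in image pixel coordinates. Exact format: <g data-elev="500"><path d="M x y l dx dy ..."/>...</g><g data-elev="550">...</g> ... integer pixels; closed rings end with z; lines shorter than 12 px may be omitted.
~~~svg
<g data-elev="300"><path d="M281 192l-6-3-4-6 0-5 3-3 4-1 5 3 7 8 0 4-1 2z"/></g><g data-elev="400"><path d="M411 522l-12-4-60-31-10-8-7-13-4-11 0-9 5-19 14-20 9-7 11-6 16-4 6 2 6 3 32 46 27 29 7 11 2 6-1 8-4 8-6 8-15 10-8 2z"/><path d="M527 282l-8-12-17-16-6-7-4-10-1-16 3-15 9-11 12-3 12 4"/><path d="M321 271l-14-6-57-43-16-17-6-15-1-11 5-26 0-26 2-12 8-12 17-14 2-4-1-19 4-11 9-8 9-5 7 1 4 3 2 8 0 8-2 8-4 8-17 15-1 5 3 9 7 14 8 10 52 54 8 14 5 14-1 30-4 15-6 6-6 5-8 2z"/><path d="M17 197l21 25 21 13 8 8 4 15 0 27 4 7 8 5 31 12 35 10 9 7 3 11-3 21-3 17-6 11-15 13-16 9-13 2-13-5-10-14-33-73-6-6-17-13-9-14"/><path d="M527 145l-6 1-7-2-5-3-4-6-4-14-3-32 1-14 5-12 23-31"/><path d="M17 31l8-7 8-3 9 2 11 7 9 8 6 9 4 12 1 14-5 26-4 12-6 10-7 7-9 7-25 10"/></g><g data-elev="500"><path d="M250 527l6-12 7-22 2-18-3-12-7-11-6-6-8-2-7 1-7 4-16 24-21 11-4 5-2 8 6 30"/><path d="M17 489l28-4 8-4 18-14 10-3 16 0 5-3 1-4-4-7-18-11-14-11-9-11-19-32-10-10-12-8"/><path d="M262 425l11 0 10-3 8-4 6-6 11-27 14-18 3-6 0-8-8-8-14-7-12 1-8 4-17 13-36 6-19 8-8 7-3 8-3 20-4 13 0 4 5 0 13-14 12-2 11 3 19 12z"/><path d="M527 366l-30-15-12-3-12 0-28 9-11-1-8-3 0-7 3-8 24-24 4-8 3-8-2-8-4-7-9-6-12-6-15-2-12 3-24 20-19 12-6 10-1 17 2 6 3 4 8 2 28 2 14 5 8 5 2 6 0 25 2 15 6 13 9 12 52 43 17 18 8 3 12-1"/><path d="M144 279l15 1 14-5 35-26 3-5 2-6-1-9-9-32 0-40-4-15-4-6-6-5-31-13-8-2-11 3-18 16-29 19-9 11-3 13 2 17 4 23 7 21 7 15 7 8 8 6z"/><path d="M412 226l5 0 4-4 11-23 21-28 6-12 15-56 3-46-1-14-5-7-8-2-10 0-26 6-13 2-13-3-30-10-14 0-7 4-8 7-13 22-7 27 0 10 2 11 8 19 20 24 17 27 27 27z"/><path d="M190 17l1 13 3 8 5 5 7 1 11-2 13-7 12-9 8-9"/></g><g data-elev="600"><path d="M135 239l11 0 12-5 11-8 7-11 3-16 1-21-4-11-7-6-12-2-14 4-13 8-7 11-6 28 0 12 2 7 4 5 6 4z"/></g>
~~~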